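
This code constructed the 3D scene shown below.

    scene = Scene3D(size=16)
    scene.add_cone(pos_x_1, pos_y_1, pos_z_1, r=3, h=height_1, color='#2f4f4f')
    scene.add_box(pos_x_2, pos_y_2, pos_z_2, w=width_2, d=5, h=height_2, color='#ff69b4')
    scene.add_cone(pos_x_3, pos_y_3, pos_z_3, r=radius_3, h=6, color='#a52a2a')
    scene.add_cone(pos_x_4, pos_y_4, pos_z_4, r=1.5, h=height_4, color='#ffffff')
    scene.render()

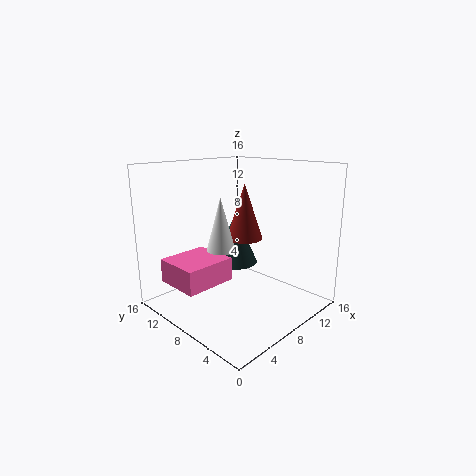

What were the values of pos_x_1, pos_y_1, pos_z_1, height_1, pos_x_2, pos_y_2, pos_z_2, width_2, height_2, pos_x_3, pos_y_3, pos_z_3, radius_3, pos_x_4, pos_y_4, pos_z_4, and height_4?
pos_x_1 = 12.5
pos_y_1 = 13
pos_z_1 = 2.5
height_1 = 6.5
pos_x_2 = 0.5
pos_y_2 = 7
pos_z_2 = 4
width_2 = 5.5
height_2 = 2.5
pos_x_3 = 8.5
pos_y_3 = 7.5
pos_z_3 = 8
radius_3 = 2
pos_x_4 = 5
pos_y_4 = 7.5
pos_z_4 = 7.5
height_4 = 5.5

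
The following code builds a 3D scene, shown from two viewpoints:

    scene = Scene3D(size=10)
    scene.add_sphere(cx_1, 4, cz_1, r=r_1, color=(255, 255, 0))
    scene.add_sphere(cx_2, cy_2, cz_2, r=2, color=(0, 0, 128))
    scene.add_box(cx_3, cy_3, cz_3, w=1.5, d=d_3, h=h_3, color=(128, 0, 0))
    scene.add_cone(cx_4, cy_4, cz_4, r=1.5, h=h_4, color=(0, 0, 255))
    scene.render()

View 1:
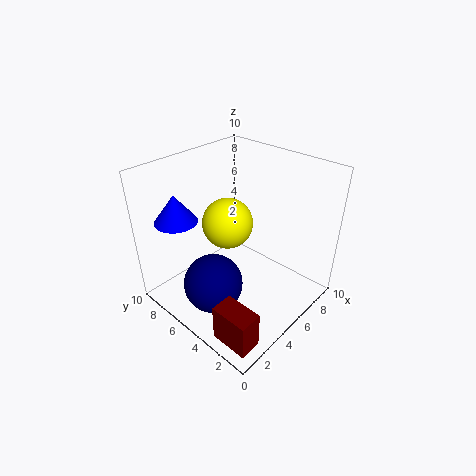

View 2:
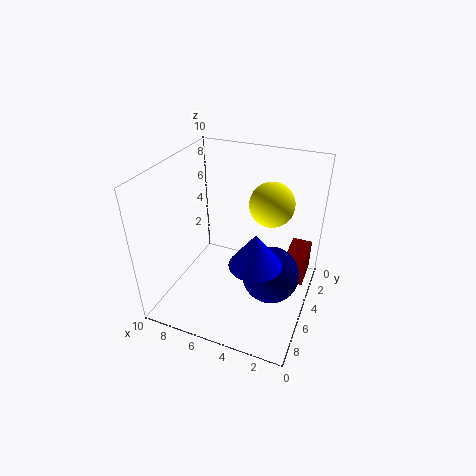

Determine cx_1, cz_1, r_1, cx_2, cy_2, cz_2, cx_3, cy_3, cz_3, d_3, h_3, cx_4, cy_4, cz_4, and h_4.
cx_1 = 3; cz_1 = 7.5; r_1 = 1.5; cx_2 = 2.5; cy_2 = 5; cz_2 = 2.5; cx_3 = 0.5; cy_3 = 0.5; cz_3 = 0.5; d_3 = 2.5; h_3 = 2.5; cx_4 = 2.5; cy_4 = 8.5; cz_4 = 6; h_4 = 2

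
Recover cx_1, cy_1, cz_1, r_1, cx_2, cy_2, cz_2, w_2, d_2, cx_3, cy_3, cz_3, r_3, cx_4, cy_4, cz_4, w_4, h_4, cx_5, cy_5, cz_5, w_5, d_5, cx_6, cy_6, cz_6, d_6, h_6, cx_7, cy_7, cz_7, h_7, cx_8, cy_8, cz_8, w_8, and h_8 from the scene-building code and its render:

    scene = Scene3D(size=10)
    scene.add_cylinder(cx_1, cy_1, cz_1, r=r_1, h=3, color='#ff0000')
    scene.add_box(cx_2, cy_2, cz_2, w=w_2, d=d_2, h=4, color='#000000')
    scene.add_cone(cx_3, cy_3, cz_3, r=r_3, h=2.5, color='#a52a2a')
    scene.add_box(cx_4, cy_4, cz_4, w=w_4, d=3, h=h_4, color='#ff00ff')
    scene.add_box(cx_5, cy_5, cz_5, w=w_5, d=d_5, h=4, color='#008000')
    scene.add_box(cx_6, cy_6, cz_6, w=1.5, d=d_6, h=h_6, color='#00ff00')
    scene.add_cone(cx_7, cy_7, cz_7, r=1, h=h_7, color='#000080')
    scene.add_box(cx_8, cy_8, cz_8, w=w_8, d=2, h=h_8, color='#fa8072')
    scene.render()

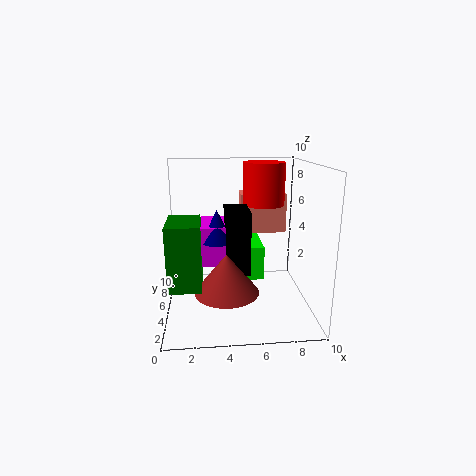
cx_1 = 7, cy_1 = 6.5, cz_1 = 7, r_1 = 1.5, cx_2 = 4, cy_2 = 2, cz_2 = 3.5, w_2 = 1.5, d_2 = 2.5, cx_3 = 4, cy_3 = 2, cz_3 = 2.5, r_3 = 2, cx_4 = 2.5, cy_4 = 2.5, cz_4 = 4, w_4 = 2.5, h_4 = 2.5, cx_5 = 0.5, cy_5 = 1, cz_5 = 3, w_5 = 2, d_5 = 3, cx_6 = 5.5, cy_6 = 5.5, cz_6 = 1.5, d_6 = 3.5, h_6 = 2.5, cx_7 = 3.5, cy_7 = 3, cz_7 = 5.5, h_7 = 2, cx_8 = 5.5, cy_8 = 7.5, cz_8 = 4.5, w_8 = 3.5, h_8 = 3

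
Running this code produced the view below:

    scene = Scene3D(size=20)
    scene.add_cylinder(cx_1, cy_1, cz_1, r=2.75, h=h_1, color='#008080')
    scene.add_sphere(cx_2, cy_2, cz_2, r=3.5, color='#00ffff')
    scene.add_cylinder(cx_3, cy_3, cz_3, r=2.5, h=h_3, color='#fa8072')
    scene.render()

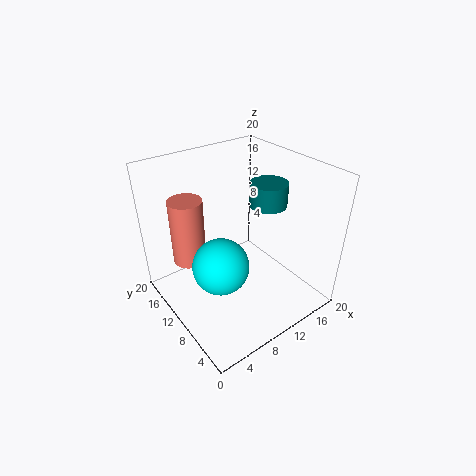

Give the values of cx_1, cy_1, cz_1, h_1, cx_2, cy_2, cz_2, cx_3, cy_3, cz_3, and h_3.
cx_1 = 16.25
cy_1 = 11
cz_1 = 12.75
h_1 = 3.5
cx_2 = 4.75
cy_2 = 6.5
cz_2 = 9.75
cx_3 = 5.75
cy_3 = 16.75
cz_3 = 4.25
h_3 = 10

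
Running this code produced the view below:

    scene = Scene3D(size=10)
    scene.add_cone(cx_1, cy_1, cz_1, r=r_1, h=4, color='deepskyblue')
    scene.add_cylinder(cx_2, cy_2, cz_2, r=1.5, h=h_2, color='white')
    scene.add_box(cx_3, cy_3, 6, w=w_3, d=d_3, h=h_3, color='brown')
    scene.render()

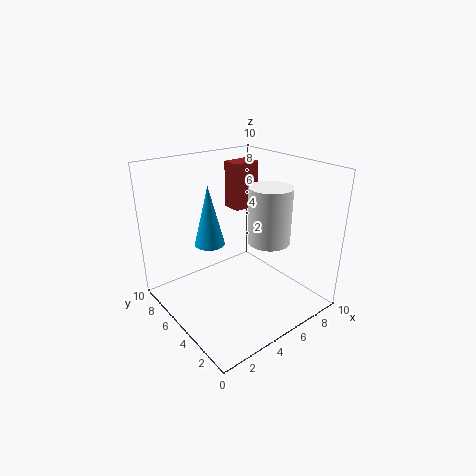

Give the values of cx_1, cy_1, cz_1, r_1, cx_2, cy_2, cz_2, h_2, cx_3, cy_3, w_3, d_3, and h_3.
cx_1 = 3
cy_1 = 5.5
cz_1 = 5
r_1 = 1
cx_2 = 7
cy_2 = 4
cz_2 = 4.5
h_2 = 4
cx_3 = 6.5
cy_3 = 7
w_3 = 2
d_3 = 1.5
h_3 = 3.5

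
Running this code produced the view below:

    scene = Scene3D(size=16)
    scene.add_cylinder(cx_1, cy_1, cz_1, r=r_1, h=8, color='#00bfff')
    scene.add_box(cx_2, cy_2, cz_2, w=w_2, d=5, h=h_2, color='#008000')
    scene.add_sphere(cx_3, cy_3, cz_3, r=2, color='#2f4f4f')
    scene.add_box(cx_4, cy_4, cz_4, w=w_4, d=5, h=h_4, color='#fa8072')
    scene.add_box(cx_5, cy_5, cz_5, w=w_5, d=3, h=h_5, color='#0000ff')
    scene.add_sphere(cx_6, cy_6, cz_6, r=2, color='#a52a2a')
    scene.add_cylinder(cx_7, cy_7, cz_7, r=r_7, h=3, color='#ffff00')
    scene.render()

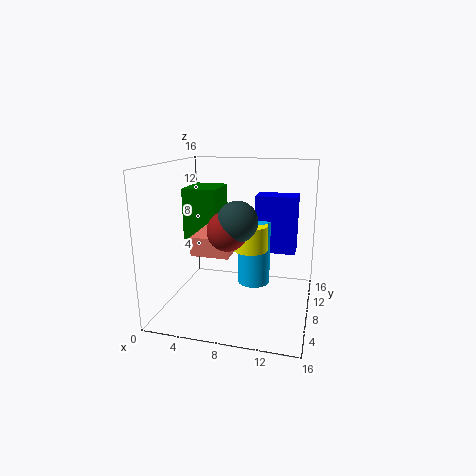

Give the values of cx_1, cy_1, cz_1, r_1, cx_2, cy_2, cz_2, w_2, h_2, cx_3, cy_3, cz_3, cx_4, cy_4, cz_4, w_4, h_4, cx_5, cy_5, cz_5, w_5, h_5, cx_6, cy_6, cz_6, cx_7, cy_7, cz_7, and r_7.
cx_1 = 9, cy_1 = 12, cz_1 = 1, r_1 = 2, cx_2 = 1, cy_2 = 9, cz_2 = 7, w_2 = 4, h_2 = 6, cx_3 = 9, cy_3 = 4, cz_3 = 11, cx_4 = 4, cy_4 = 4, cz_4 = 7, w_4 = 4, h_4 = 2, cx_5 = 9, cy_5 = 12, cz_5 = 5, w_5 = 5, h_5 = 7, cx_6 = 8, cy_6 = 4, cz_6 = 10, cx_7 = 9, cy_7 = 10, cz_7 = 6, r_7 = 2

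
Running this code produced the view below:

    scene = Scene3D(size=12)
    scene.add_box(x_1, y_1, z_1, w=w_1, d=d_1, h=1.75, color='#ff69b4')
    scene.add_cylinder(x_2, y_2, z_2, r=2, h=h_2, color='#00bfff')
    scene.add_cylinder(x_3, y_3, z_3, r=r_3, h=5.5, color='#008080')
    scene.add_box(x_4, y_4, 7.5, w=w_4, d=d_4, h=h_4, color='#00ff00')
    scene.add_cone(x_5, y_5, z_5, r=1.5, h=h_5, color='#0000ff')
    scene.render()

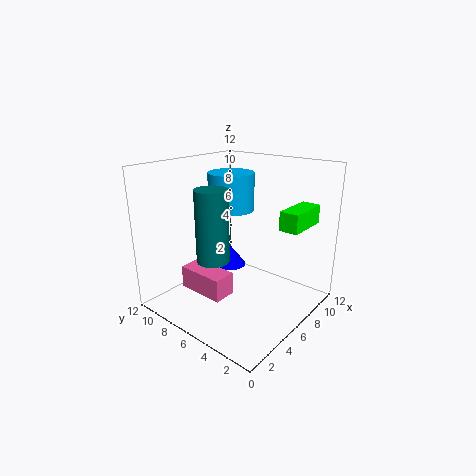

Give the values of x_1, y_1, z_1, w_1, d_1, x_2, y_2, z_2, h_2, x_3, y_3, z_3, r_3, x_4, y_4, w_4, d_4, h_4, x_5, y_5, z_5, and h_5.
x_1 = 1.5, y_1 = 4.25, z_1 = 2.75, w_1 = 1.75, d_1 = 3.75, x_2 = 7.5, y_2 = 8, z_2 = 7.75, h_2 = 3.25, x_3 = 2.75, y_3 = 5.75, z_3 = 5.25, r_3 = 1.25, x_4 = 6.25, y_4 = 0.75, w_4 = 3.5, d_4 = 1.5, h_4 = 1.5, x_5 = 8.75, y_5 = 9.25, z_5 = 1.5, h_5 = 2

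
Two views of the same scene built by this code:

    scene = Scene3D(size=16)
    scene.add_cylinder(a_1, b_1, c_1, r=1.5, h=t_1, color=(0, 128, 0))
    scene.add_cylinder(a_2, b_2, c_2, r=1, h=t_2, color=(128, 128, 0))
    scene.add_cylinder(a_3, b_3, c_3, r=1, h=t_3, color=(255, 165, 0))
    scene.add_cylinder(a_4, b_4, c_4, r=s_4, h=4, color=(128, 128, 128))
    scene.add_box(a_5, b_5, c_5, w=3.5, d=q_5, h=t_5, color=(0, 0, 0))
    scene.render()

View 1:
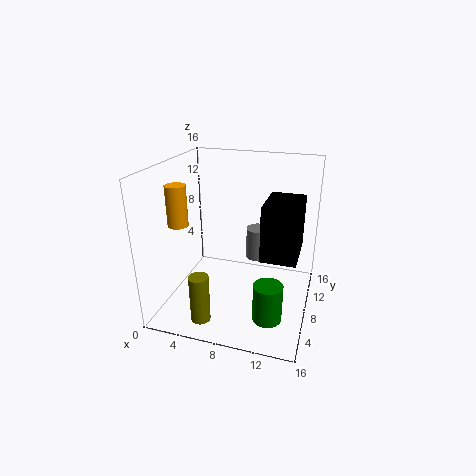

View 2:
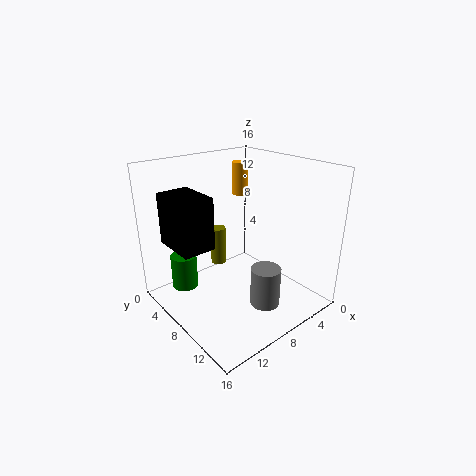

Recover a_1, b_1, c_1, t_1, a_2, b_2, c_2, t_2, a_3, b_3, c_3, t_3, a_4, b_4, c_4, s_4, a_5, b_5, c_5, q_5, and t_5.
a_1 = 12.5
b_1 = 3.5
c_1 = 1.5
t_1 = 4
a_2 = 6
b_2 = 1.5
c_2 = 1.5
t_2 = 5
a_3 = 3.5
b_3 = 3
c_3 = 11
t_3 = 4
a_4 = 9
b_4 = 13.5
c_4 = 3
s_4 = 1.5
a_5 = 11.5
b_5 = 3.5
c_5 = 8
q_5 = 5
t_5 = 5.5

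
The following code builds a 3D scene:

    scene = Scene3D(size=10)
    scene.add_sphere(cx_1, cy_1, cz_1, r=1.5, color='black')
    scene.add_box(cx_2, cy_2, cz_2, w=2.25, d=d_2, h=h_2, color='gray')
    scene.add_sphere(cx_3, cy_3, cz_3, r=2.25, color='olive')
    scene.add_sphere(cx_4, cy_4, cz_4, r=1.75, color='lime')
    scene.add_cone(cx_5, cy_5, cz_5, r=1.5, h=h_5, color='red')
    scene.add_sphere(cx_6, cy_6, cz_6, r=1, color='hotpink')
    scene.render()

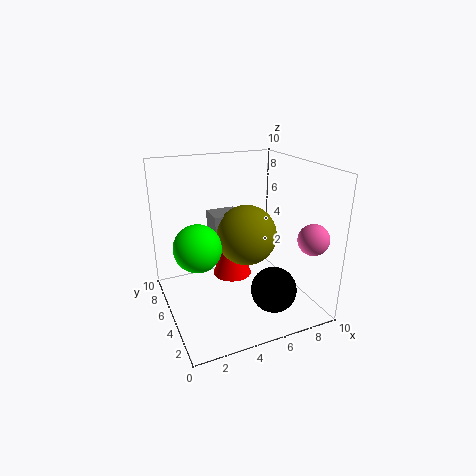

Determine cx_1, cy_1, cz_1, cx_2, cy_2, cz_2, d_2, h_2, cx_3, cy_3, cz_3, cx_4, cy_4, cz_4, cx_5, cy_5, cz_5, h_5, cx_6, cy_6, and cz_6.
cx_1 = 6.25, cy_1 = 2, cz_1 = 2.25, cx_2 = 4, cy_2 = 6.75, cz_2 = 4.75, d_2 = 2, h_2 = 1.25, cx_3 = 6.25, cy_3 = 6.25, cz_3 = 4.5, cx_4 = 2.5, cy_4 = 6.5, cz_4 = 4, cx_5 = 5.5, cy_5 = 7.25, cz_5 = 1, h_5 = 4.25, cx_6 = 8.5, cy_6 = 1.25, cz_6 = 5.75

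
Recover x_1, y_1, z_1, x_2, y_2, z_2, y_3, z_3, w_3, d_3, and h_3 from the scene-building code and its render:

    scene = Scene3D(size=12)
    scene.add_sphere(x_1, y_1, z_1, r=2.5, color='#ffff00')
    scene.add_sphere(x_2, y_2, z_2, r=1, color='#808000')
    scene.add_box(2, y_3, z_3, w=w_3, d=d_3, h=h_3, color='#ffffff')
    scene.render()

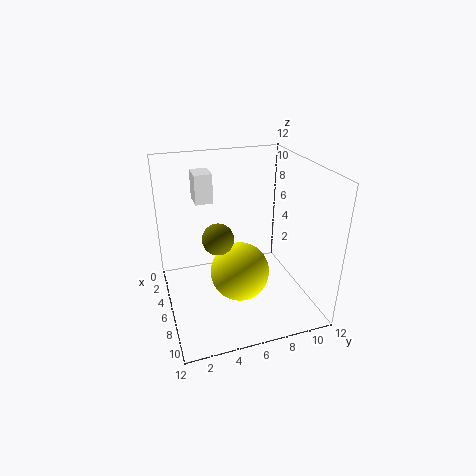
x_1 = 6.5, y_1 = 6, z_1 = 3, x_2 = 11, y_2 = 3, z_2 = 9, y_3 = 3, z_3 = 8.5, w_3 = 2, d_3 = 1.5, h_3 = 2.5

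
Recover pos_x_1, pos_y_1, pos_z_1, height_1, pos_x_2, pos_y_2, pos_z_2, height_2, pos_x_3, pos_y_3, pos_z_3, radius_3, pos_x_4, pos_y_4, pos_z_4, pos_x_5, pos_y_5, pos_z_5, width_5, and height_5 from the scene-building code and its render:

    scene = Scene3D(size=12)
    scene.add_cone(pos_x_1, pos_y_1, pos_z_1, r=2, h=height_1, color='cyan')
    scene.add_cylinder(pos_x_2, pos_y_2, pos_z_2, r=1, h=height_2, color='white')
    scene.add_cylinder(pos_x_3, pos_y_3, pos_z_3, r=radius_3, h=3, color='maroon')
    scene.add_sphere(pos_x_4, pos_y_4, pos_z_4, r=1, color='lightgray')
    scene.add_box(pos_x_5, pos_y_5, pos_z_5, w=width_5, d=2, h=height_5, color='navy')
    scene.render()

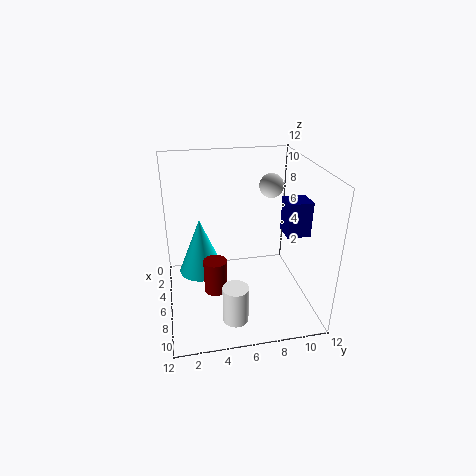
pos_x_1 = 4; pos_y_1 = 3; pos_z_1 = 2; height_1 = 5; pos_x_2 = 10; pos_y_2 = 5; pos_z_2 = 1; height_2 = 3; pos_x_3 = 6; pos_y_3 = 4; pos_z_3 = 1; radius_3 = 1; pos_x_4 = 5; pos_y_4 = 9; pos_z_4 = 10; pos_x_5 = 5; pos_y_5 = 10; pos_z_5 = 6; width_5 = 2; height_5 = 3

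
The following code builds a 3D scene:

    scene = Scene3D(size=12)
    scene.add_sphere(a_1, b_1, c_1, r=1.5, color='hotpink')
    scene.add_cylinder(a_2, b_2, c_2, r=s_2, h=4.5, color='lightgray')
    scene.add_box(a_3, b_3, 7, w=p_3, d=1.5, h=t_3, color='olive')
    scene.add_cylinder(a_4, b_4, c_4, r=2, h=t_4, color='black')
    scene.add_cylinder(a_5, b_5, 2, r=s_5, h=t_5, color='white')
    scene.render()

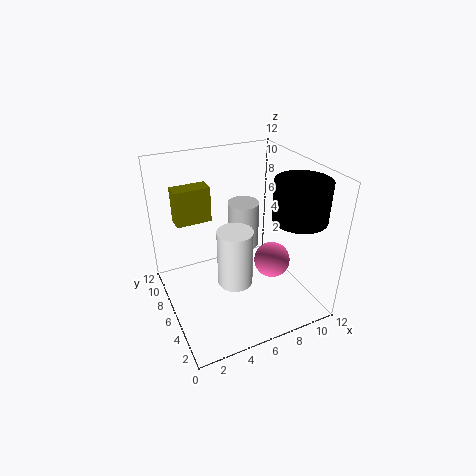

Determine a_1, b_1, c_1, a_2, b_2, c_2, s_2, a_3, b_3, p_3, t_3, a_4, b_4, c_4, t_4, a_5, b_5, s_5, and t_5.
a_1 = 8.5
b_1 = 4.5
c_1 = 4
a_2 = 8.5
b_2 = 10
c_2 = 2.5
s_2 = 1.5
a_3 = 1.5
b_3 = 8
p_3 = 3
t_3 = 3
a_4 = 9
b_4 = 2
c_4 = 9
t_4 = 3
a_5 = 5.5
b_5 = 5.5
s_5 = 1.5
t_5 = 5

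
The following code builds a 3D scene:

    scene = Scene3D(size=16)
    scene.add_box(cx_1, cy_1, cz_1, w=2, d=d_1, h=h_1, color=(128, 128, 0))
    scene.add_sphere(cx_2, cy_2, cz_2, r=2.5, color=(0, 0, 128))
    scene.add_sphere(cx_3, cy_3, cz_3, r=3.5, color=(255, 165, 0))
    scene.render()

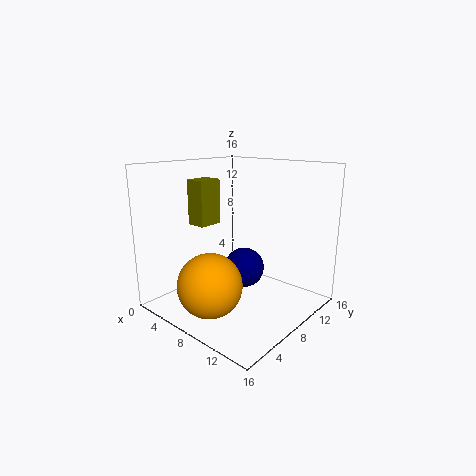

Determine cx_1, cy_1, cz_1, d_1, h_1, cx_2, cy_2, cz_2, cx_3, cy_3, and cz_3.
cx_1 = 5.75
cy_1 = 3
cz_1 = 10.25
d_1 = 2.5
h_1 = 4.5
cx_2 = 6
cy_2 = 11.5
cz_2 = 2.75
cx_3 = 7.5
cy_3 = 4
cz_3 = 3.5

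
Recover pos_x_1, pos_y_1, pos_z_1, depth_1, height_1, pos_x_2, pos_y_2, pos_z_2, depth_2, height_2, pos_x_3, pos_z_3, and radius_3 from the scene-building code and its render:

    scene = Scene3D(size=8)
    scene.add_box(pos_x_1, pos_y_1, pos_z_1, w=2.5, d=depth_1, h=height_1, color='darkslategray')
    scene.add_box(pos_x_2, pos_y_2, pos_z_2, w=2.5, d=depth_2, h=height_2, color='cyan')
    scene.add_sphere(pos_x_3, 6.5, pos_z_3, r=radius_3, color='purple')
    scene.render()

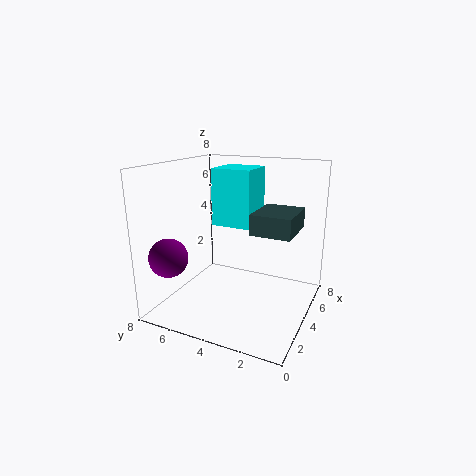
pos_x_1 = 2
pos_y_1 = 0.5
pos_z_1 = 5
depth_1 = 2
height_1 = 1
pos_x_2 = 5.5
pos_y_2 = 4
pos_z_2 = 4
depth_2 = 2.5
height_2 = 3.5
pos_x_3 = 1
pos_z_3 = 3.5
radius_3 = 1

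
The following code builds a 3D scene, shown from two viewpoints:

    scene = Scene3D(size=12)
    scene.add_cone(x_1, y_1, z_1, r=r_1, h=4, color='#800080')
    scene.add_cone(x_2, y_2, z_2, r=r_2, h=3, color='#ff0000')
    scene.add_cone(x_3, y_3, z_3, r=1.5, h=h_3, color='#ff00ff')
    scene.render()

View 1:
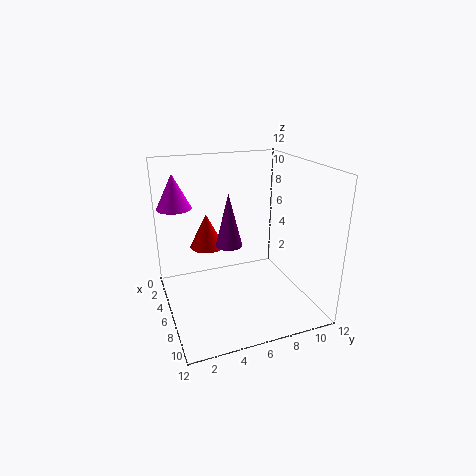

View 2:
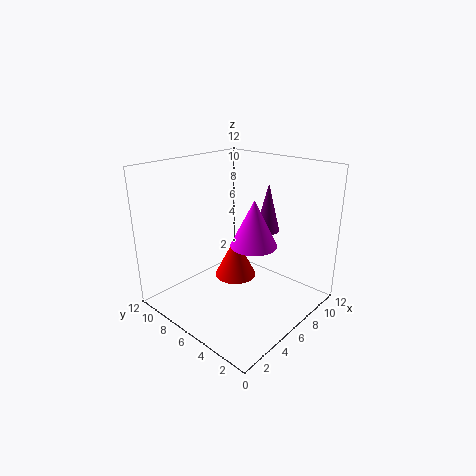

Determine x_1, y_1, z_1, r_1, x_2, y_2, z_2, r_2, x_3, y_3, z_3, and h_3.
x_1 = 8, y_1 = 4.5, z_1 = 6.5, r_1 = 1, x_2 = 3.5, y_2 = 4, z_2 = 4.5, r_2 = 1.5, x_3 = 2.5, y_3 = 1.5, z_3 = 8, h_3 = 3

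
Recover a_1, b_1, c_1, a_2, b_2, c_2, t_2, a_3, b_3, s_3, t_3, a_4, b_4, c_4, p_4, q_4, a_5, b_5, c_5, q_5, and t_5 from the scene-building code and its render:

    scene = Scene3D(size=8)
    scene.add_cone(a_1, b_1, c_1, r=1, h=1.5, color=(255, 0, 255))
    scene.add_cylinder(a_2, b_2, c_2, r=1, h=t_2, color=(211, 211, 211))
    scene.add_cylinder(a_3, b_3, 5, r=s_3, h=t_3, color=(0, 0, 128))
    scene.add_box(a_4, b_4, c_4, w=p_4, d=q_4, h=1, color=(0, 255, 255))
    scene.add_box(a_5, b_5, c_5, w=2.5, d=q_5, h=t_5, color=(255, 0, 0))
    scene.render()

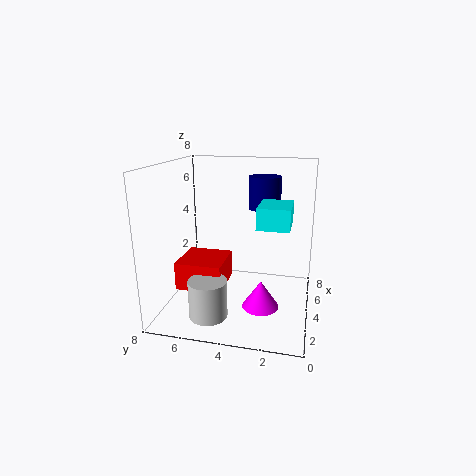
a_1 = 3, b_1 = 2.5, c_1 = 0.5, a_2 = 1.5, b_2 = 5, c_2 = 0.5, t_2 = 2, a_3 = 7, b_3 = 3, s_3 = 1, t_3 = 2, a_4 = 1, b_4 = 1, c_4 = 5.5, p_4 = 2, q_4 = 1.5, a_5 = 2, b_5 = 4.5, c_5 = 1.5, q_5 = 2.5, t_5 = 1.5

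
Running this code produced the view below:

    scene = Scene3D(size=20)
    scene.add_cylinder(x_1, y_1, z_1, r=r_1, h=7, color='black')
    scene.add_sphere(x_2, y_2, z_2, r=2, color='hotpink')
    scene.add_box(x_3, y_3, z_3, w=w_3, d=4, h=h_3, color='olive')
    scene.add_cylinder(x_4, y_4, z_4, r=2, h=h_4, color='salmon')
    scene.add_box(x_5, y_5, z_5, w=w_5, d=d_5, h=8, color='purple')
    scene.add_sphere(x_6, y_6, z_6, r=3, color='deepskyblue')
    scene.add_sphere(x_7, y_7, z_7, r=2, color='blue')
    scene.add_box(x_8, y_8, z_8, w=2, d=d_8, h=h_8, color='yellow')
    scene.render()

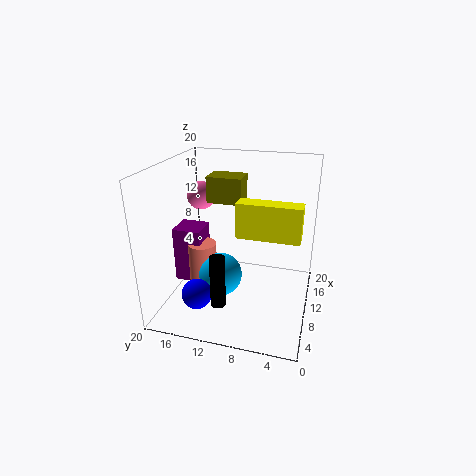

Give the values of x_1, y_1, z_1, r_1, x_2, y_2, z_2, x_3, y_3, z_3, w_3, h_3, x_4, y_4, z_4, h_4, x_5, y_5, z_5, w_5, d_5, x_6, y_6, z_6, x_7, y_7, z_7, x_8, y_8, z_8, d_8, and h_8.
x_1 = 4
y_1 = 11
z_1 = 3
r_1 = 1
x_2 = 12
y_2 = 16
z_2 = 15
x_3 = 4
y_3 = 8
z_3 = 17
w_3 = 3
h_3 = 3
x_4 = 9
y_4 = 15
z_4 = 1
h_4 = 8
x_5 = 8
y_5 = 15
z_5 = 3
w_5 = 4
d_5 = 4
x_6 = 8
y_6 = 12
z_6 = 5
x_7 = 4
y_7 = 14
z_7 = 4
x_8 = 2
y_8 = 1
z_8 = 14
d_8 = 7
h_8 = 4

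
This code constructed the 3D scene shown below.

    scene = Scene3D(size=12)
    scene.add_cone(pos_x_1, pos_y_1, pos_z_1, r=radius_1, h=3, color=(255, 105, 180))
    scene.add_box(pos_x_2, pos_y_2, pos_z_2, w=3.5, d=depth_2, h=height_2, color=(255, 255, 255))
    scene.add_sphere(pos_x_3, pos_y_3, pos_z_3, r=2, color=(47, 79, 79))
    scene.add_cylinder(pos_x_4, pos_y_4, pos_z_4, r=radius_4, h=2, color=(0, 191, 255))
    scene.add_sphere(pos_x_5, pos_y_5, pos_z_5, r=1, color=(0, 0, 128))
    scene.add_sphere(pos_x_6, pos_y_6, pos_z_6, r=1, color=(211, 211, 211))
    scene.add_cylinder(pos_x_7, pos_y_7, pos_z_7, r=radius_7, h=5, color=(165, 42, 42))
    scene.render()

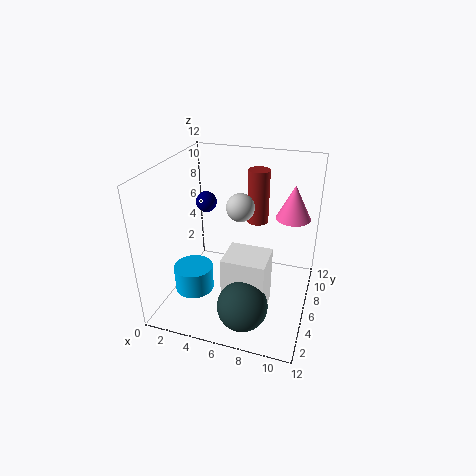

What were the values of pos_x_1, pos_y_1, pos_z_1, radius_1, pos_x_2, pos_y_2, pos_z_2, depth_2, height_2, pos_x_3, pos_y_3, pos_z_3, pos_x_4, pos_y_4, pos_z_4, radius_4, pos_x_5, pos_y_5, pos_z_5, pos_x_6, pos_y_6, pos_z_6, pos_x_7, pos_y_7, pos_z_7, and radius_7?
pos_x_1 = 10, pos_y_1 = 9, pos_z_1 = 7, radius_1 = 1.5, pos_x_2 = 5.5, pos_y_2 = 3, pos_z_2 = 0.5, depth_2 = 3, height_2 = 5, pos_x_3 = 7.5, pos_y_3 = 2.5, pos_z_3 = 2, pos_x_4 = 3.5, pos_y_4 = 2.5, pos_z_4 = 3, radius_4 = 1.5, pos_x_5 = 1.5, pos_y_5 = 10, pos_z_5 = 7, pos_x_6 = 7, pos_y_6 = 3.5, pos_z_6 = 10, pos_x_7 = 6.5, pos_y_7 = 10.5, pos_z_7 = 5.5, radius_7 = 1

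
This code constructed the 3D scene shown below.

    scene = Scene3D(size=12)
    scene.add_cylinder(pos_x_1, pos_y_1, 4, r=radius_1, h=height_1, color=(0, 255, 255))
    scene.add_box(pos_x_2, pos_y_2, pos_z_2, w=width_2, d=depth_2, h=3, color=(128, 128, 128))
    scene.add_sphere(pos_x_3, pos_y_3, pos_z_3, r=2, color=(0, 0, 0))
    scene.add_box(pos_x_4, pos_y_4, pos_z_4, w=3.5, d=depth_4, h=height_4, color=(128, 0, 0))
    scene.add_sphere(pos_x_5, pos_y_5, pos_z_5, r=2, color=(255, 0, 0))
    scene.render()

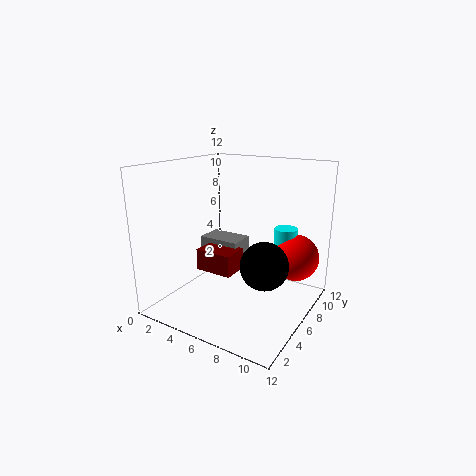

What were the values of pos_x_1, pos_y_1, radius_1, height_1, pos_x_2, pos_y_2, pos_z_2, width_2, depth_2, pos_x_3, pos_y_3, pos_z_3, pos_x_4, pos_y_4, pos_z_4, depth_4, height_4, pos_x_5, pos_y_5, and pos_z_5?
pos_x_1 = 9, pos_y_1 = 9, radius_1 = 1, height_1 = 2.5, pos_x_2 = 0.5, pos_y_2 = 8, pos_z_2 = 1.5, width_2 = 4, depth_2 = 2.5, pos_x_3 = 8.5, pos_y_3 = 6, pos_z_3 = 4, pos_x_4 = 1.5, pos_y_4 = 6, pos_z_4 = 2, depth_4 = 2.5, height_4 = 2, pos_x_5 = 10, pos_y_5 = 9, pos_z_5 = 4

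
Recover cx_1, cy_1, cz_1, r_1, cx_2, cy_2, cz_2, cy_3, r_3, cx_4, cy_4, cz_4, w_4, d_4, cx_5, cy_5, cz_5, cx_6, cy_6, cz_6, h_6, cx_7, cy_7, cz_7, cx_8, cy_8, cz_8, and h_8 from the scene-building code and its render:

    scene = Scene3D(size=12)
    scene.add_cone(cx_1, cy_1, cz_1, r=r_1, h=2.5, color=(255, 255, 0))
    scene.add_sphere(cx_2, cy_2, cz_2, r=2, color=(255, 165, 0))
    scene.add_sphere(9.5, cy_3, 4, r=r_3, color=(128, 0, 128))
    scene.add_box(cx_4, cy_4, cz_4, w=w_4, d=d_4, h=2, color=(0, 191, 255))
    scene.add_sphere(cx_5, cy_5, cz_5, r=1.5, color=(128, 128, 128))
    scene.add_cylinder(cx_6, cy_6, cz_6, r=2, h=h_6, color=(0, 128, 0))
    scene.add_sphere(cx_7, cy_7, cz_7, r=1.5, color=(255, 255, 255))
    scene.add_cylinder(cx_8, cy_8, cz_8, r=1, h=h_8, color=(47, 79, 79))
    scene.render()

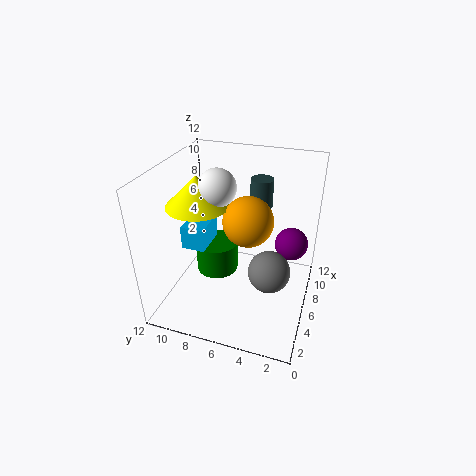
cx_1 = 5
cy_1 = 9
cz_1 = 9
r_1 = 2.5
cx_2 = 5.5
cy_2 = 5
cz_2 = 8
cy_3 = 2
r_3 = 1.5
cx_4 = 4.5
cy_4 = 8.5
cz_4 = 5
w_4 = 3
d_4 = 2
cx_5 = 2.5
cy_5 = 2.5
cz_5 = 6
cx_6 = 8.5
cy_6 = 9
cz_6 = 0.5
h_6 = 3
cx_7 = 5.5
cy_7 = 7.5
cz_7 = 10.5
cx_8 = 9.5
cy_8 = 5
cz_8 = 7.5
h_8 = 2.5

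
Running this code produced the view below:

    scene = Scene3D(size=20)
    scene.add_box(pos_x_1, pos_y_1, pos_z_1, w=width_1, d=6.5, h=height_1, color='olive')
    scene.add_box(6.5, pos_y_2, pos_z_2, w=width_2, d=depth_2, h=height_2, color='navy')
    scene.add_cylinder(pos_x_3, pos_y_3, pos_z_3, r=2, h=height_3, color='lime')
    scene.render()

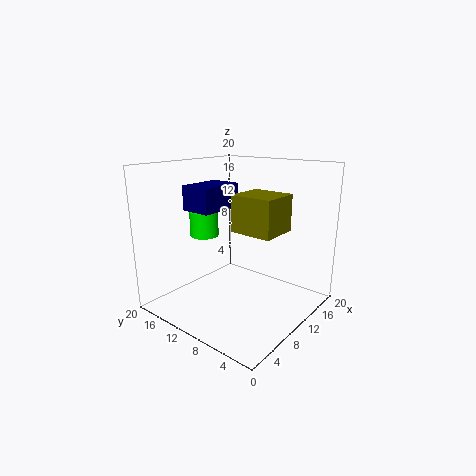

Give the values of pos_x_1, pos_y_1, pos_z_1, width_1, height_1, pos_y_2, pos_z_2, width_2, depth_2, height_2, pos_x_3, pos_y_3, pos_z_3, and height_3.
pos_x_1 = 11.5
pos_y_1 = 6
pos_z_1 = 10
width_1 = 6
height_1 = 5.5
pos_y_2 = 12.5
pos_z_2 = 13.5
width_2 = 6.5
depth_2 = 4.5
height_2 = 3.5
pos_x_3 = 8
pos_y_3 = 14.5
pos_z_3 = 10
height_3 = 3.5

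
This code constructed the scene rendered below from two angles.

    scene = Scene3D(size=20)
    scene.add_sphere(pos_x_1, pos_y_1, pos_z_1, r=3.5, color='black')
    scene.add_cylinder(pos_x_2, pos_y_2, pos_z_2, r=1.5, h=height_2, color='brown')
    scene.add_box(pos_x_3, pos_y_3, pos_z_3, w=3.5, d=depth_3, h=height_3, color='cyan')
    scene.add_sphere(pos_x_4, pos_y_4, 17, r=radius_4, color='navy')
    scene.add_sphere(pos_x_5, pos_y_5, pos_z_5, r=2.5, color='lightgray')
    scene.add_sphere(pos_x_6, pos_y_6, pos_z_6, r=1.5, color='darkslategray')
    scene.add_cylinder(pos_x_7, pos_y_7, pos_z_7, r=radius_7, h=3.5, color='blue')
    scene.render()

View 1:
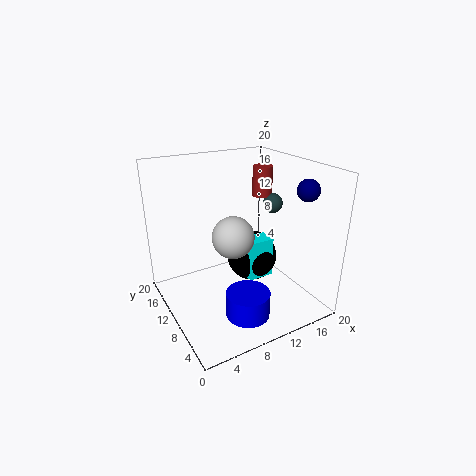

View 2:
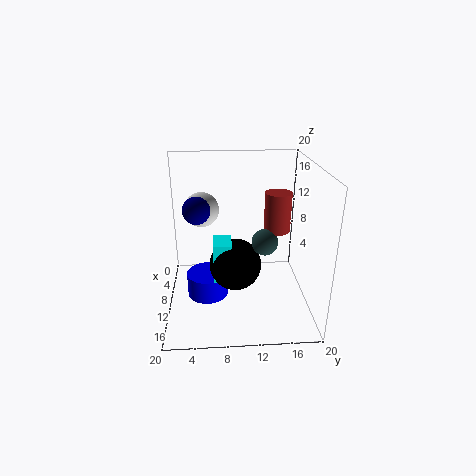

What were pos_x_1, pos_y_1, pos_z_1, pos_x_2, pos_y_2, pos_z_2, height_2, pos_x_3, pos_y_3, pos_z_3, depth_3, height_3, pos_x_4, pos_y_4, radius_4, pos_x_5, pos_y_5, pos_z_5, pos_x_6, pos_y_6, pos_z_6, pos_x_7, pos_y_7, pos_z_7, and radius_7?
pos_x_1 = 12, pos_y_1 = 9.5, pos_z_1 = 7, pos_x_2 = 16.5, pos_y_2 = 14, pos_z_2 = 14, height_2 = 4.5, pos_x_3 = 10, pos_y_3 = 6.5, pos_z_3 = 5, depth_3 = 2.5, height_3 = 5.5, pos_x_4 = 17.5, pos_y_4 = 5, radius_4 = 1.5, pos_x_5 = 6.5, pos_y_5 = 5, pos_z_5 = 13, pos_x_6 = 17.5, pos_y_6 = 12.5, pos_z_6 = 13, pos_x_7 = 9, pos_y_7 = 5.5, pos_z_7 = 0.5, radius_7 = 3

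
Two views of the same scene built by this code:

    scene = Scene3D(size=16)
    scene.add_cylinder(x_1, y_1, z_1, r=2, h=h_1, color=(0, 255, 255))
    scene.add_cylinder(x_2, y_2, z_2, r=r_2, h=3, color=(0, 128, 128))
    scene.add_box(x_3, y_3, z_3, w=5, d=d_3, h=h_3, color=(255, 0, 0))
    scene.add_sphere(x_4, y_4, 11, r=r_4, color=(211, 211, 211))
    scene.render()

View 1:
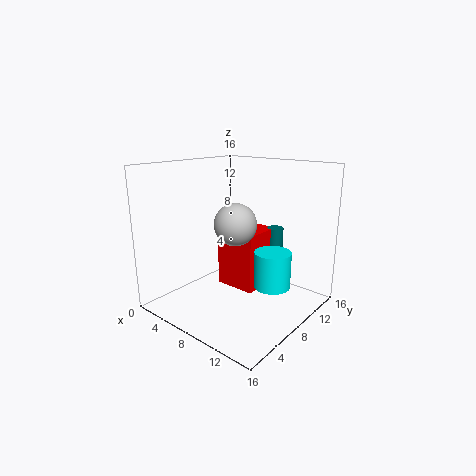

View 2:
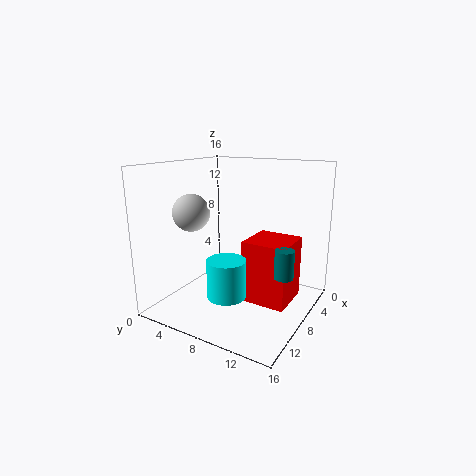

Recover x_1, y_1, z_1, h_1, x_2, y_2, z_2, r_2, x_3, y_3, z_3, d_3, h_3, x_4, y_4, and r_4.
x_1 = 12, y_1 = 9, z_1 = 3, h_1 = 4, x_2 = 9, y_2 = 14, z_2 = 5, r_2 = 1, x_3 = 4, y_3 = 9, z_3 = 1, d_3 = 5, h_3 = 7, x_4 = 11, y_4 = 4, r_4 = 2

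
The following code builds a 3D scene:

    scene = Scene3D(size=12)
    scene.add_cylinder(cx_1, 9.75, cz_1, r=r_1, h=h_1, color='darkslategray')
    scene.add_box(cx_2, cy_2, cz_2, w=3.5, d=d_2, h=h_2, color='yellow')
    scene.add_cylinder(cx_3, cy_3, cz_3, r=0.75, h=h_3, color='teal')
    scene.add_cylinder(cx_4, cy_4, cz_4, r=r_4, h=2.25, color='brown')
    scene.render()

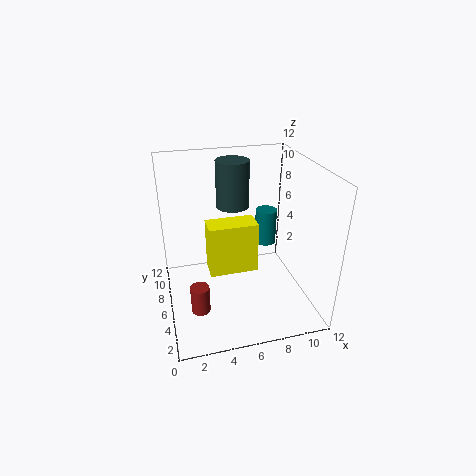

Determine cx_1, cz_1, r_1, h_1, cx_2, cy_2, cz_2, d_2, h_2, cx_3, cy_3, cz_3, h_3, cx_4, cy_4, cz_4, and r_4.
cx_1 = 6.5, cz_1 = 7.25, r_1 = 1.5, h_1 = 4.25, cx_2 = 3, cy_2 = 2.25, cz_2 = 5.25, d_2 = 1.75, h_2 = 3.75, cx_3 = 7.25, cy_3 = 3, cz_3 = 7.25, h_3 = 2.5, cx_4 = 2.25, cy_4 = 3.5, cz_4 = 1.25, r_4 = 0.75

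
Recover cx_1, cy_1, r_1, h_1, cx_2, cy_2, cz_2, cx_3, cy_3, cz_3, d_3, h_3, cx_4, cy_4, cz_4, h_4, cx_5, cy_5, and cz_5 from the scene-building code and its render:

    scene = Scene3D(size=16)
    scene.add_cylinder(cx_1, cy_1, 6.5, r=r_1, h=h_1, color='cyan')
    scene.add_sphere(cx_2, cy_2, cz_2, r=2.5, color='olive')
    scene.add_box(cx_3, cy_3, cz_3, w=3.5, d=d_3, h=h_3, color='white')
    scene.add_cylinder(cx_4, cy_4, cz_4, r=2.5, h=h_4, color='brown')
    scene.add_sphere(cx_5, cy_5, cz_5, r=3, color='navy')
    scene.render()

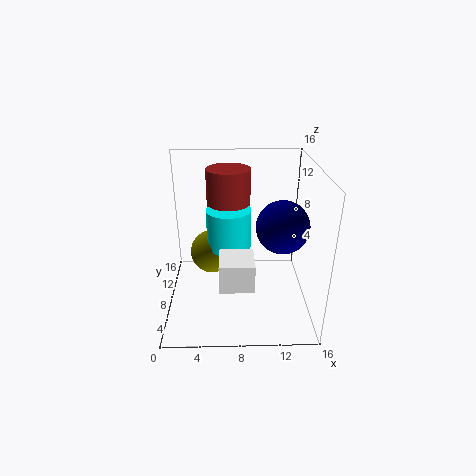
cx_1 = 7, cy_1 = 9, r_1 = 2.5, h_1 = 4.5, cx_2 = 5, cy_2 = 9.5, cz_2 = 5.5, cx_3 = 6, cy_3 = 2, cz_3 = 5, d_3 = 3.5, h_3 = 3, cx_4 = 7, cy_4 = 11, cz_4 = 8, h_4 = 7, cx_5 = 13, cy_5 = 8.5, cz_5 = 9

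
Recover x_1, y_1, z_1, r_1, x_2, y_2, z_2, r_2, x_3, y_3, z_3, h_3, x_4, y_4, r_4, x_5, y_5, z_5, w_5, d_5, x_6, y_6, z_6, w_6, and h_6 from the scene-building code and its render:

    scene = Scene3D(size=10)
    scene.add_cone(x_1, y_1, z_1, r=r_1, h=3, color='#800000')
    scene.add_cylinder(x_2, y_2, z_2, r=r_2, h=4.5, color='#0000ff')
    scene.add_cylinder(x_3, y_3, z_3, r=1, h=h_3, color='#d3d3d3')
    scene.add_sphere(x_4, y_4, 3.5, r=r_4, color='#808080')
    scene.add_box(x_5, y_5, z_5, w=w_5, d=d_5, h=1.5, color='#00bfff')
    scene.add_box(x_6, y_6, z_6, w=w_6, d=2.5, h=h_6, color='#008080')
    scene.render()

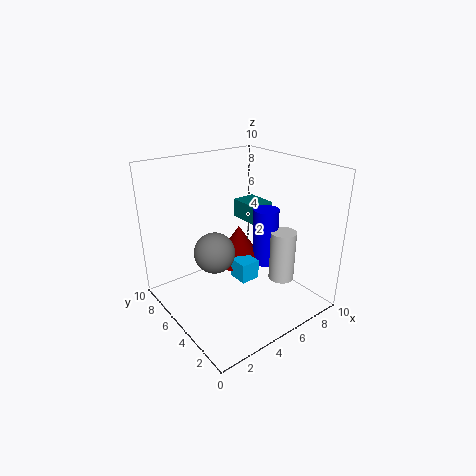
x_1 = 7, y_1 = 7.5, z_1 = 1.5, r_1 = 2, x_2 = 8.5, y_2 = 6, z_2 = 1.5, r_2 = 1, x_3 = 9, y_3 = 4.5, z_3 = 0.5, h_3 = 4, x_4 = 4, y_4 = 6.5, r_4 = 1.5, x_5 = 5.5, y_5 = 5, z_5 = 1, w_5 = 1.5, d_5 = 1.5, x_6 = 8, y_6 = 7, z_6 = 4.5, w_6 = 2, h_6 = 1.5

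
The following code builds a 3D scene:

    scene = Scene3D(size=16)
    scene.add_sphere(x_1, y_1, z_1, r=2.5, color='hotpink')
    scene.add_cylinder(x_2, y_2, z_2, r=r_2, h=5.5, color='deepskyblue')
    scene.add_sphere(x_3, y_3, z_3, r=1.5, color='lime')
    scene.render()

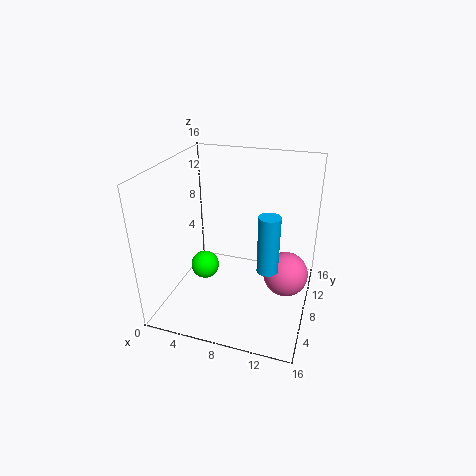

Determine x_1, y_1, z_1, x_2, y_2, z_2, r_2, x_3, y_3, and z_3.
x_1 = 13.5
y_1 = 8.5
z_1 = 4
x_2 = 12.5
y_2 = 3
z_2 = 8
r_2 = 1
x_3 = 5
y_3 = 5.5
z_3 = 5.5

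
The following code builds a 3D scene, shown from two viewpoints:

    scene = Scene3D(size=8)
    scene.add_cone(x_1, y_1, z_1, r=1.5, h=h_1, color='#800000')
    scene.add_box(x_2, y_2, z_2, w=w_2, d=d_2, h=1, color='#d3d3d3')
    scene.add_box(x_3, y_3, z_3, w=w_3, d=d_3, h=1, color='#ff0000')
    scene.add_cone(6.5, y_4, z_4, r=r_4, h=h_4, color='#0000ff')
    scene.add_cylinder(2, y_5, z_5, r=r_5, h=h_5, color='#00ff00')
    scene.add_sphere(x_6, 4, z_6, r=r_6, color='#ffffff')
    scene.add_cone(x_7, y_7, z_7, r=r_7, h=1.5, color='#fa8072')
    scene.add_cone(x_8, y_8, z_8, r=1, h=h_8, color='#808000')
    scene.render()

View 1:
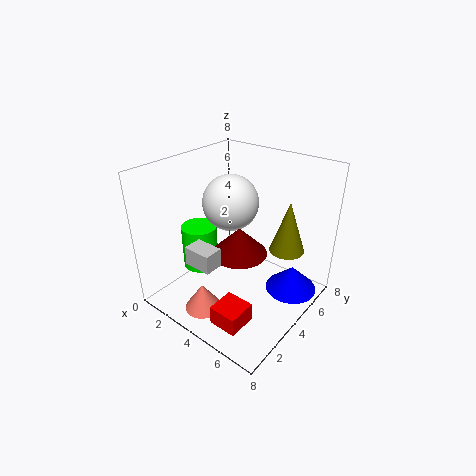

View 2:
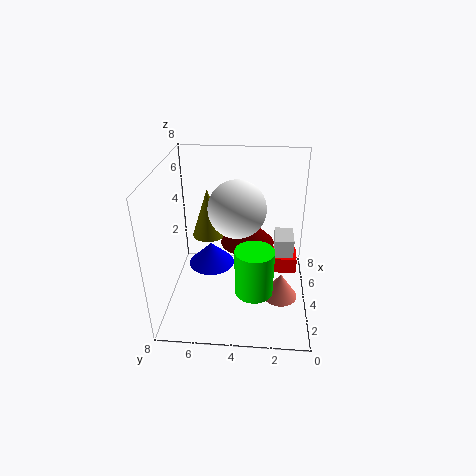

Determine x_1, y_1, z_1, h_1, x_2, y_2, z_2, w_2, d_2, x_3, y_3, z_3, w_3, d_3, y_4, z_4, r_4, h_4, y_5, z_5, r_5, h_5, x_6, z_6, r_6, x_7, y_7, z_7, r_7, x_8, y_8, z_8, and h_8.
x_1 = 4.5, y_1 = 3.5, z_1 = 3.5, h_1 = 1.5, x_2 = 3, y_2 = 1, z_2 = 3.5, w_2 = 1.5, d_2 = 1, x_3 = 5, y_3 = 0.5, z_3 = 1, w_3 = 1.5, d_3 = 1.5, y_4 = 6, z_4 = 0.5, r_4 = 1.5, h_4 = 1.5, y_5 = 3, z_5 = 2, r_5 = 1, h_5 = 2.5, x_6 = 3.5, z_6 = 6, r_6 = 1.5, x_7 = 3.5, y_7 = 1.5, z_7 = 0.5, r_7 = 1, x_8 = 6, y_8 = 6, z_8 = 3, h_8 = 3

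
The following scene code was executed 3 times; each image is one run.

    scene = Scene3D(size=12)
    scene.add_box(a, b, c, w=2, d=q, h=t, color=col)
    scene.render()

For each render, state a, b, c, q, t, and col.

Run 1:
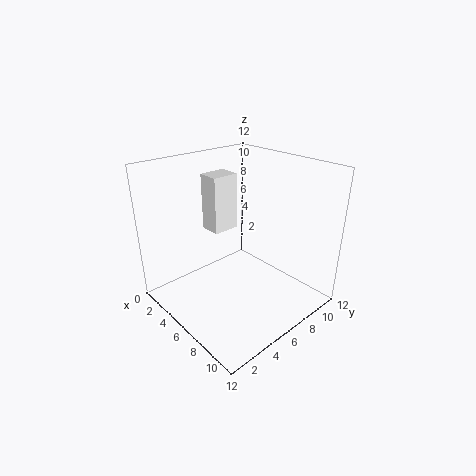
a = 0.75, b = 6.25, c = 5, q = 2.5, t = 5.25, col = 'white'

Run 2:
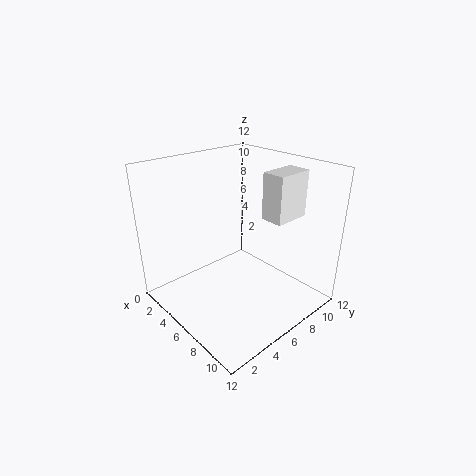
a = 6.5, b = 8.25, c = 7.25, q = 3.25, t = 4, col = 'white'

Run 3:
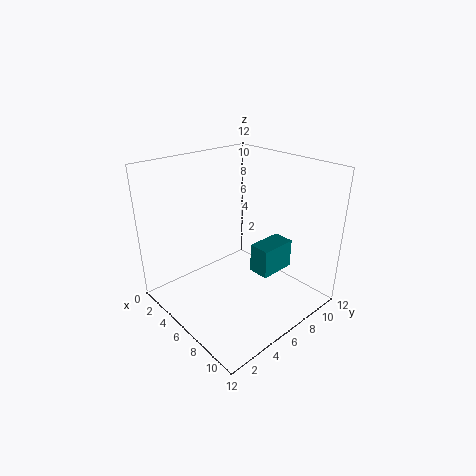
a = 5, b = 8.5, c = 1.25, q = 3.5, t = 2.75, col = 'teal'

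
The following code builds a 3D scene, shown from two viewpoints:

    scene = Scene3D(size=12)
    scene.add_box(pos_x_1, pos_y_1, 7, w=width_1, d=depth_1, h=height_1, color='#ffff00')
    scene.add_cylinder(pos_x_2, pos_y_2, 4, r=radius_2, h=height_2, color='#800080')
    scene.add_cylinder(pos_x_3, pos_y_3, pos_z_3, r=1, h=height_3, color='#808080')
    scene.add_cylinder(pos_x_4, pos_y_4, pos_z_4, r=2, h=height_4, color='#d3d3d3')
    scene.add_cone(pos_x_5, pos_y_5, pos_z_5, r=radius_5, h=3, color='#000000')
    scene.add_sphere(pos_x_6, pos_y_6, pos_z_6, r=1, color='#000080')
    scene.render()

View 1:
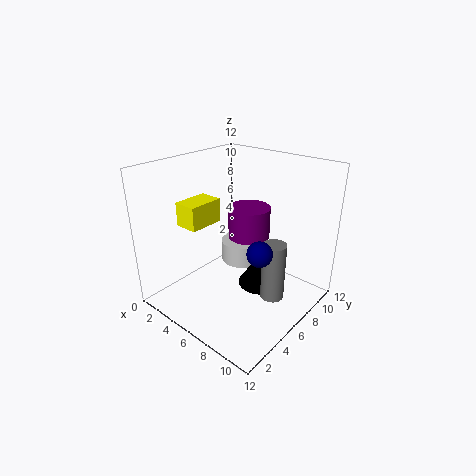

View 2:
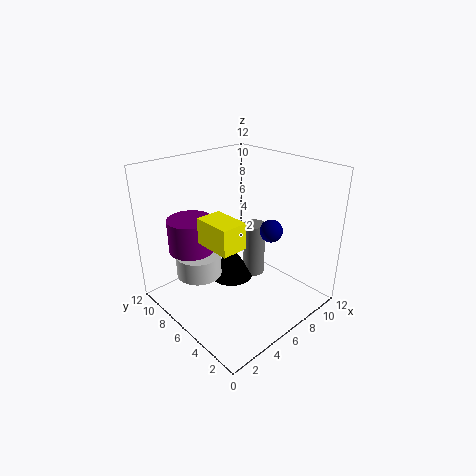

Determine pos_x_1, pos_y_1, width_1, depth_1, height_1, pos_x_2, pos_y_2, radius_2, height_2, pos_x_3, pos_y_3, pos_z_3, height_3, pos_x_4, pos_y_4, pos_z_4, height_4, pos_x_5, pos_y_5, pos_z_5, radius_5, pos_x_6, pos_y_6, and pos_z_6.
pos_x_1 = 2, pos_y_1 = 3, width_1 = 2, depth_1 = 3, height_1 = 2, pos_x_2 = 4, pos_y_2 = 10, radius_2 = 2, height_2 = 3, pos_x_3 = 9, pos_y_3 = 7, pos_z_3 = 1, height_3 = 5, pos_x_4 = 4, pos_y_4 = 9, pos_z_4 = 2, height_4 = 2, pos_x_5 = 7, pos_y_5 = 8, pos_z_5 = 1, radius_5 = 2, pos_x_6 = 9, pos_y_6 = 5, pos_z_6 = 6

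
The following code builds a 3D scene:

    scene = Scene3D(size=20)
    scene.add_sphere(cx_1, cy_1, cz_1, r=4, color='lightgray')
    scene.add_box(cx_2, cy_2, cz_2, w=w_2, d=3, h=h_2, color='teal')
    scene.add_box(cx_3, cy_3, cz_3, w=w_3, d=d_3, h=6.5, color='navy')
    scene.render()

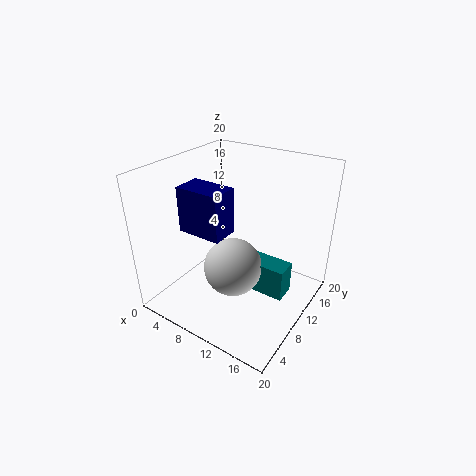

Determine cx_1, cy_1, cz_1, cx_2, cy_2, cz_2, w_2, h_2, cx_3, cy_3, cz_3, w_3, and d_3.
cx_1 = 10.5; cy_1 = 8; cz_1 = 6.5; cx_2 = 11; cy_2 = 9; cz_2 = 3; w_2 = 6.5; h_2 = 4.5; cx_3 = 2.5; cy_3 = 6.5; cz_3 = 10.5; w_3 = 6.5; d_3 = 4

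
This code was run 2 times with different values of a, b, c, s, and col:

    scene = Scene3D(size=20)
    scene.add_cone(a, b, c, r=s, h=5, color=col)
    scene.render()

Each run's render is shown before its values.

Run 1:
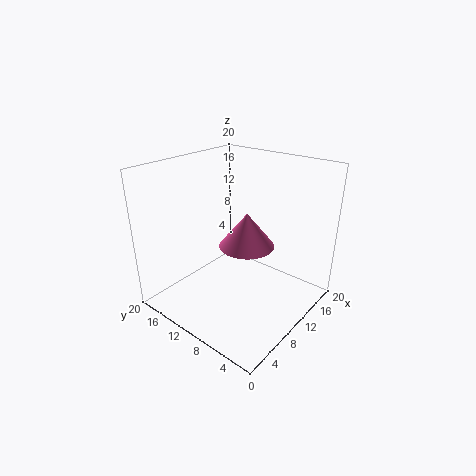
a = 12
b = 10
c = 8
s = 4
col = 'hotpink'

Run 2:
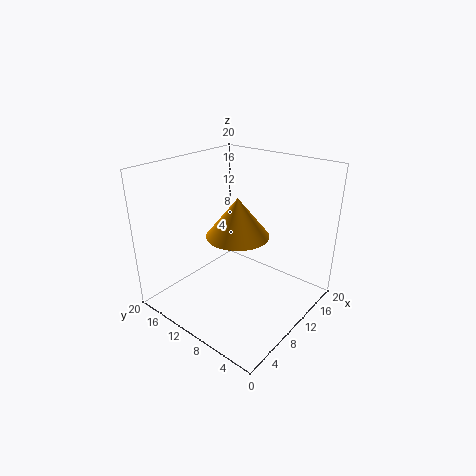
a = 7.5
b = 8
c = 12
s = 4
col = 'orange'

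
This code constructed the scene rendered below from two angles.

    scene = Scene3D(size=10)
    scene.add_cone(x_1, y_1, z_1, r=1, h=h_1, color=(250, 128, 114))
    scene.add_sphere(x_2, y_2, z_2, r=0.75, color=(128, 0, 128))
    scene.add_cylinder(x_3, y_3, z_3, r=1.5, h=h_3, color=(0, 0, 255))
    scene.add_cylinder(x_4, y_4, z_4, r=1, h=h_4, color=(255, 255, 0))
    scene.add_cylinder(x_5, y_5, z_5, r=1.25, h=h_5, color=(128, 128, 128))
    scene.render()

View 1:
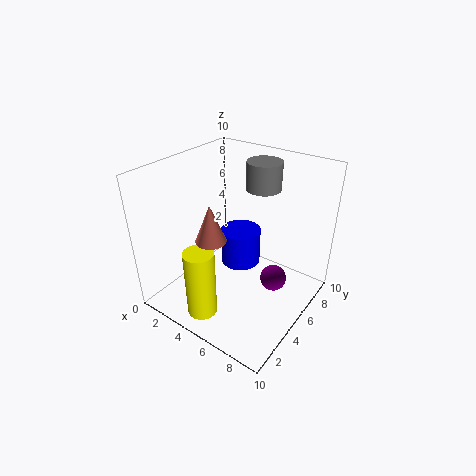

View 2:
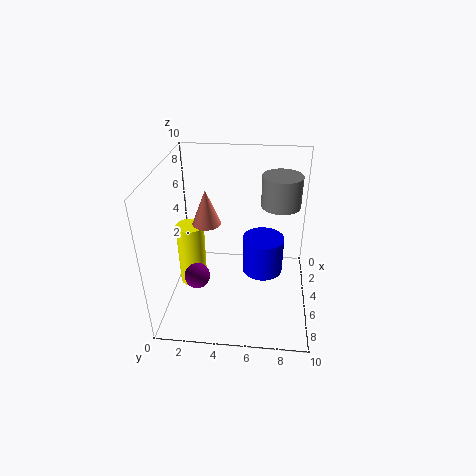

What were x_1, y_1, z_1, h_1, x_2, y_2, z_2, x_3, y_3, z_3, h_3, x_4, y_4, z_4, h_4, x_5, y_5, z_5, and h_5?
x_1 = 4.5, y_1 = 2.75, z_1 = 5.75, h_1 = 2.5, x_2 = 9, y_2 = 3, z_2 = 4.75, x_3 = 4, y_3 = 6.75, z_3 = 1.75, h_3 = 2.75, x_4 = 4.5, y_4 = 1.5, z_4 = 0.75, h_4 = 4.75, x_5 = 5.25, y_5 = 7.75, z_5 = 7.75, h_5 = 2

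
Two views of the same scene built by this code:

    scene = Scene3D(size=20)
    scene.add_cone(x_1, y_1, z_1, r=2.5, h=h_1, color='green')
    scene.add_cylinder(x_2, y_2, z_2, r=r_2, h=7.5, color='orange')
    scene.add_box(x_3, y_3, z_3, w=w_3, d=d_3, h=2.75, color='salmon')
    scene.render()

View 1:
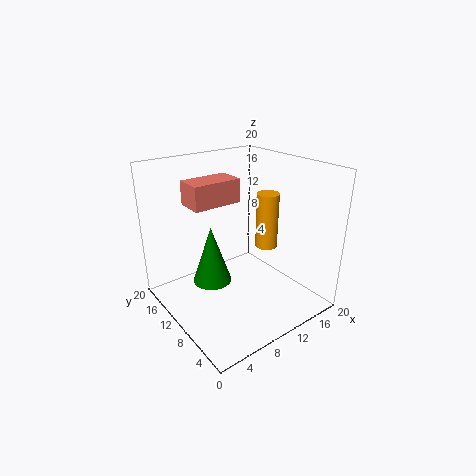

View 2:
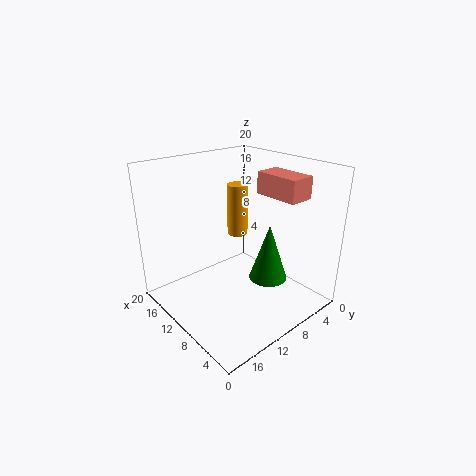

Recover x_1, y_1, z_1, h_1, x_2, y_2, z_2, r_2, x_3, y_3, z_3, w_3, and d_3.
x_1 = 5; y_1 = 9; z_1 = 5.75; h_1 = 7.5; x_2 = 13; y_2 = 7.5; z_2 = 9; r_2 = 1.5; x_3 = 1.5; y_3 = 6; z_3 = 17; w_3 = 5.75; d_3 = 3.25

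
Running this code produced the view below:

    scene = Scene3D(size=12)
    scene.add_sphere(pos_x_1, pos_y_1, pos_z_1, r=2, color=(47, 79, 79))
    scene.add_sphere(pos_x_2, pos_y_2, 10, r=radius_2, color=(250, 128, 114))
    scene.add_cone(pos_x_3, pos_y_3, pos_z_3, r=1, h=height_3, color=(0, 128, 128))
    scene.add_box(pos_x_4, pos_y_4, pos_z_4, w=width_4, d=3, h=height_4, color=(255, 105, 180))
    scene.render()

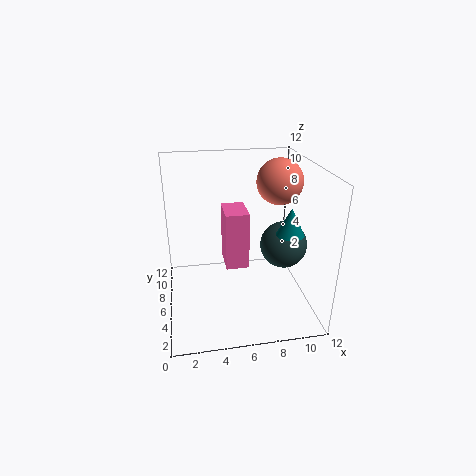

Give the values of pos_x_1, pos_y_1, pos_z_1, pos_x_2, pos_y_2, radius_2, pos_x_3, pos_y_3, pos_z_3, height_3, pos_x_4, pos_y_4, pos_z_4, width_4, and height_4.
pos_x_1 = 10; pos_y_1 = 6; pos_z_1 = 5; pos_x_2 = 10; pos_y_2 = 8; radius_2 = 2; pos_x_3 = 9; pos_y_3 = 2; pos_z_3 = 8; height_3 = 2; pos_x_4 = 5; pos_y_4 = 6; pos_z_4 = 3; width_4 = 2; height_4 = 5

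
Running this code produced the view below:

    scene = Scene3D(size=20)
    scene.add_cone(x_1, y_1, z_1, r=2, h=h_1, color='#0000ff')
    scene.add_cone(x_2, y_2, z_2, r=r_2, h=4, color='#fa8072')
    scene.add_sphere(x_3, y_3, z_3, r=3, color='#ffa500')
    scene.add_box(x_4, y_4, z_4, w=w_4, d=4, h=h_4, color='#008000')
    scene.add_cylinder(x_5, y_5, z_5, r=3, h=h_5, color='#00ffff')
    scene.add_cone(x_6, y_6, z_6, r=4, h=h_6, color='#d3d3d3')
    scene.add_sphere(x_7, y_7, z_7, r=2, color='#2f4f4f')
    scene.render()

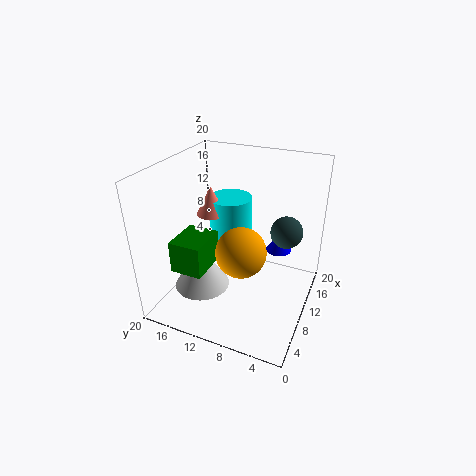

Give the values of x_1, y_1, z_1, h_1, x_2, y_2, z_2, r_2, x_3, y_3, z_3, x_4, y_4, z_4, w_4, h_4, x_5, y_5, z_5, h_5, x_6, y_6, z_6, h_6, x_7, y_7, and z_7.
x_1 = 17; y_1 = 6; z_1 = 5; h_1 = 3; x_2 = 10; y_2 = 14; z_2 = 13; r_2 = 2; x_3 = 4; y_3 = 7; z_3 = 12; x_4 = 1; y_4 = 11; z_4 = 9; w_4 = 5; h_4 = 4; x_5 = 12; y_5 = 12; z_5 = 8; h_5 = 7; x_6 = 8; y_6 = 15; z_6 = 2; h_6 = 6; x_7 = 9; y_7 = 3; z_7 = 13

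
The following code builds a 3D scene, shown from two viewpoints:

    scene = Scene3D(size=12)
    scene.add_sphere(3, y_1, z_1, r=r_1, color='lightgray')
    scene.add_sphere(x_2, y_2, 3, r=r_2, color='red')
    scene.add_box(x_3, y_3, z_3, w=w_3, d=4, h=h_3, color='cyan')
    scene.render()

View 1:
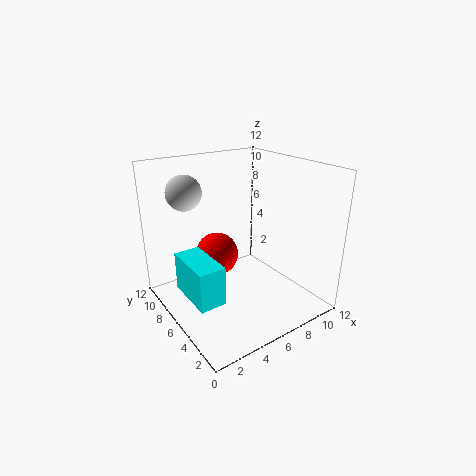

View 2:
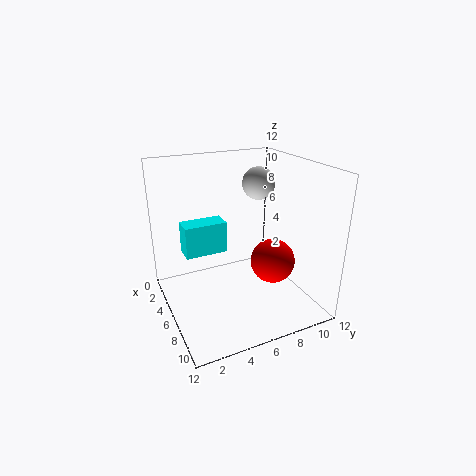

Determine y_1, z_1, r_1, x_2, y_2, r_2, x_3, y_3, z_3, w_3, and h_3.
y_1 = 9.5; z_1 = 9.5; r_1 = 1.5; x_2 = 6; y_2 = 9.5; r_2 = 2; x_3 = 0.5; y_3 = 2.5; z_3 = 3; w_3 = 2; h_3 = 3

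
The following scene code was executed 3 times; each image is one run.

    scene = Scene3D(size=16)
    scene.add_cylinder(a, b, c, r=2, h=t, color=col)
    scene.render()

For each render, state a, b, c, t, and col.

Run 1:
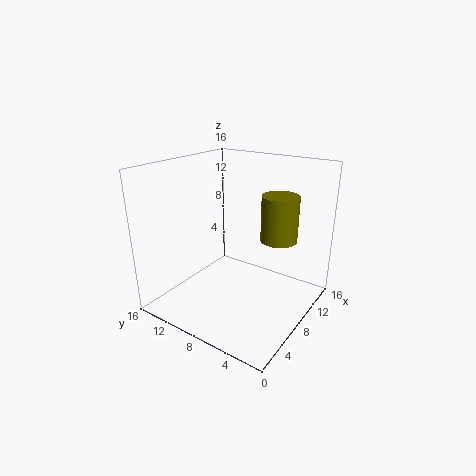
a = 10, b = 4, c = 8, t = 5, col = 'olive'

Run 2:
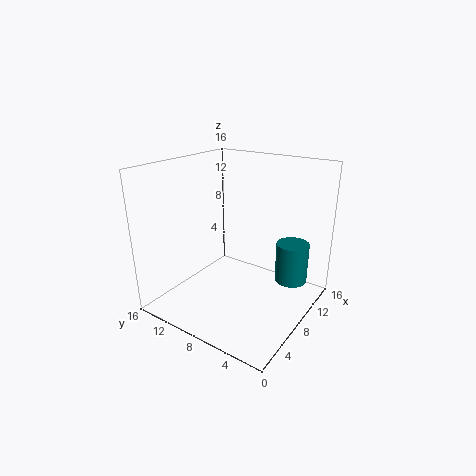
a = 14, b = 4, c = 1, t = 5, col = 'teal'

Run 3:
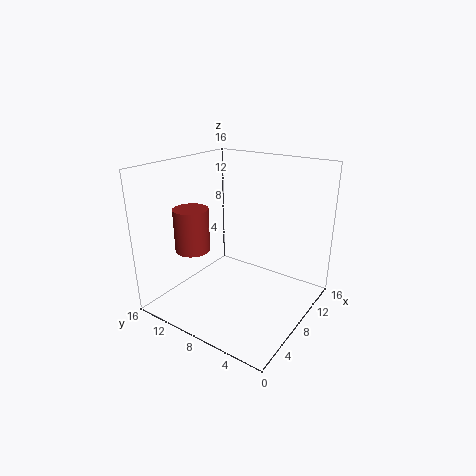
a = 6, b = 13, c = 6, t = 5, col = 'brown'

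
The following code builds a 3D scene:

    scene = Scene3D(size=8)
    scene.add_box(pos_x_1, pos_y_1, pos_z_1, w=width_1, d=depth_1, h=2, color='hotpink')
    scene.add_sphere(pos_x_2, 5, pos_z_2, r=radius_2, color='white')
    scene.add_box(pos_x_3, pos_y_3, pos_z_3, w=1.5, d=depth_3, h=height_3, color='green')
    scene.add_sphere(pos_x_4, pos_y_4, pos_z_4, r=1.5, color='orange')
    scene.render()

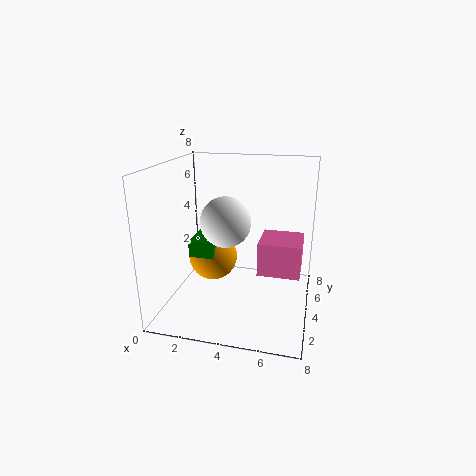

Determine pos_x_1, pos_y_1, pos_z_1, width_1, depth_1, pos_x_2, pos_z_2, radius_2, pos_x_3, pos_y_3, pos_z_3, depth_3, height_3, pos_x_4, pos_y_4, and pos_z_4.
pos_x_1 = 5; pos_y_1 = 4.5; pos_z_1 = 1.5; width_1 = 2.5; depth_1 = 2.5; pos_x_2 = 3; pos_z_2 = 4.5; radius_2 = 1.5; pos_x_3 = 1; pos_y_3 = 4; pos_z_3 = 2.5; depth_3 = 2; height_3 = 1; pos_x_4 = 2; pos_y_4 = 5.5; pos_z_4 = 2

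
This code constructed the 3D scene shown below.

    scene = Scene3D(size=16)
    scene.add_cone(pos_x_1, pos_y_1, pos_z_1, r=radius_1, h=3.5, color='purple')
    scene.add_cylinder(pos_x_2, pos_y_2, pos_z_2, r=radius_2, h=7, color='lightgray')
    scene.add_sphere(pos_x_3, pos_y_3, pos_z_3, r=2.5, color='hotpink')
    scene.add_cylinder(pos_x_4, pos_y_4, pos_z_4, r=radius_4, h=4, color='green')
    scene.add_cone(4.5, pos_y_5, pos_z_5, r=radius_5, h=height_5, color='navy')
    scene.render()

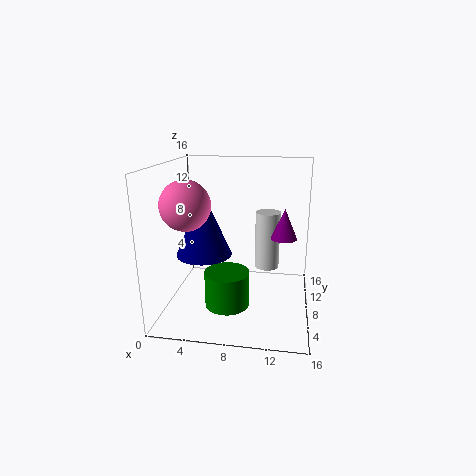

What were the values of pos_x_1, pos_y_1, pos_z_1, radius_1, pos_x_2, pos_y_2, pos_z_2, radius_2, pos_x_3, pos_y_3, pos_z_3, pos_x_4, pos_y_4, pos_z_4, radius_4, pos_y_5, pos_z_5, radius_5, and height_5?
pos_x_1 = 13
pos_y_1 = 10
pos_z_1 = 7.5
radius_1 = 1.5
pos_x_2 = 11
pos_y_2 = 12
pos_z_2 = 3
radius_2 = 1.5
pos_x_3 = 3.5
pos_y_3 = 4
pos_z_3 = 12.5
pos_x_4 = 7
pos_y_4 = 6.5
pos_z_4 = 0.5
radius_4 = 2.5
pos_y_5 = 6.5
pos_z_5 = 6.5
radius_5 = 3
height_5 = 7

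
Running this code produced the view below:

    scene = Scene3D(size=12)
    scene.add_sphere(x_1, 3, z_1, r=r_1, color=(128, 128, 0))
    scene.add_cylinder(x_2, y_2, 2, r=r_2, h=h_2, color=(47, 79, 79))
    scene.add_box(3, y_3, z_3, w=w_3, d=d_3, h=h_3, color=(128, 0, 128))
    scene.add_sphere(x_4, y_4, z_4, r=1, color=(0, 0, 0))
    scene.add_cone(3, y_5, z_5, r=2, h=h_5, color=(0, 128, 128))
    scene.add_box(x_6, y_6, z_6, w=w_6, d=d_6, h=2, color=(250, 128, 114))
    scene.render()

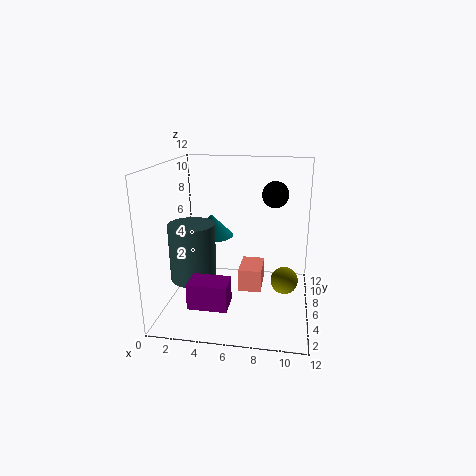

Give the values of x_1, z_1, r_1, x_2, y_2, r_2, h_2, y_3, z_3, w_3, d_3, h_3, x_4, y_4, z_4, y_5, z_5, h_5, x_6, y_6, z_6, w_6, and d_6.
x_1 = 10; z_1 = 4; r_1 = 1; x_2 = 2; y_2 = 6; r_2 = 2; h_2 = 5; y_3 = 1; z_3 = 2; w_3 = 3; d_3 = 2; h_3 = 2; x_4 = 9; y_4 = 5; z_4 = 10; y_5 = 9; z_5 = 5; h_5 = 2; x_6 = 6; y_6 = 6; z_6 = 1; w_6 = 2; d_6 = 3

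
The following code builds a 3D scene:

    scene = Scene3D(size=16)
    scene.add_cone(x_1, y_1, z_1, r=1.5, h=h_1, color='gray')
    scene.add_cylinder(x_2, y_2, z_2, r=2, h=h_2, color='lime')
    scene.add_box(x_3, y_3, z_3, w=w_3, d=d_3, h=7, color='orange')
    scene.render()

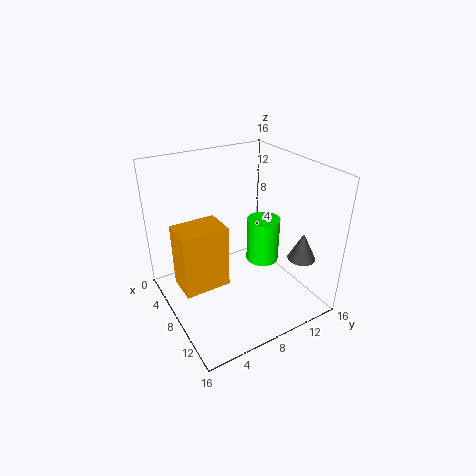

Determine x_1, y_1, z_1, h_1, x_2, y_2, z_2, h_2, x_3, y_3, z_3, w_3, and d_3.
x_1 = 13; y_1 = 13; z_1 = 6.5; h_1 = 3; x_2 = 6.5; y_2 = 12.5; z_2 = 3; h_2 = 5.5; x_3 = 6; y_3 = 1; z_3 = 3.5; w_3 = 3.5; d_3 = 5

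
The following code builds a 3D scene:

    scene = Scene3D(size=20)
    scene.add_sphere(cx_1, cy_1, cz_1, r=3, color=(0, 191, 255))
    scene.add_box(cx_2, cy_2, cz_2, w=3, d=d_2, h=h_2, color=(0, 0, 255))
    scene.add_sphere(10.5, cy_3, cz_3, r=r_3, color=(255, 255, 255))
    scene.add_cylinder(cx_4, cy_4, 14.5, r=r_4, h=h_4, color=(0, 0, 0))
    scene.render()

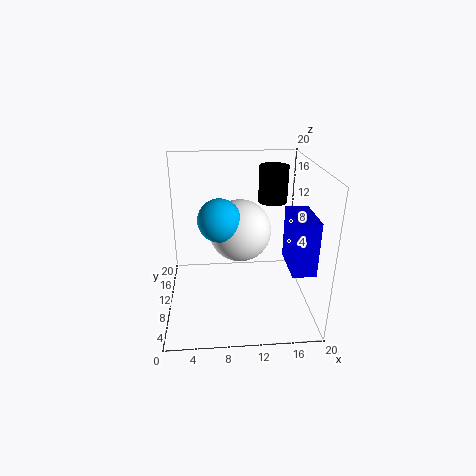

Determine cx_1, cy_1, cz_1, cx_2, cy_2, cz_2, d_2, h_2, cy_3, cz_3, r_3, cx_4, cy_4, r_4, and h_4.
cx_1 = 7.5, cy_1 = 10.5, cz_1 = 12.5, cx_2 = 16, cy_2 = 2.5, cz_2 = 8, d_2 = 6, h_2 = 7, cy_3 = 12.5, cz_3 = 10, r_3 = 4.5, cx_4 = 15, cy_4 = 12, r_4 = 2, h_4 = 5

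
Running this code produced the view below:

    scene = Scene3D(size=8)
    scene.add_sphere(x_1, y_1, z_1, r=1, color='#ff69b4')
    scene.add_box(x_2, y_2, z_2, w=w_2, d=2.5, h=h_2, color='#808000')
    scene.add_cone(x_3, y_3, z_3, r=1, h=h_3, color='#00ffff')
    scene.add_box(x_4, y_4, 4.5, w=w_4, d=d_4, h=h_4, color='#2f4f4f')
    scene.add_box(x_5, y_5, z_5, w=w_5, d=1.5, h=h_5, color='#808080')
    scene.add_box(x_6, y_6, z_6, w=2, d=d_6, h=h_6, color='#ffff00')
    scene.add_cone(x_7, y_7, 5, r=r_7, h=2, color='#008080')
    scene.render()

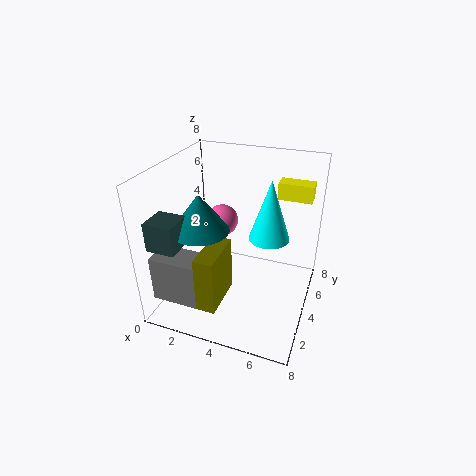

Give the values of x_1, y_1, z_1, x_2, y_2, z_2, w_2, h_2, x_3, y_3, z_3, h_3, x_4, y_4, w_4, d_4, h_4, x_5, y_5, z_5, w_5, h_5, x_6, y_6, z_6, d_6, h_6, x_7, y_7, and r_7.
x_1 = 2; y_1 = 6.5; z_1 = 3.5; x_2 = 3; y_2 = 0.5; z_2 = 1.5; w_2 = 1; h_2 = 3; x_3 = 6; y_3 = 3; z_3 = 5; h_3 = 3; x_4 = 0.5; y_4 = 0.5; w_4 = 1.5; d_4 = 1.5; h_4 = 1.5; x_5 = 0.5; y_5 = 0.5; z_5 = 1.5; w_5 = 3; h_5 = 2.5; x_6 = 5.5; y_6 = 6.5; z_6 = 5.5; d_6 = 1; h_6 = 1; x_7 = 2.5; y_7 = 2.5; r_7 = 1.5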